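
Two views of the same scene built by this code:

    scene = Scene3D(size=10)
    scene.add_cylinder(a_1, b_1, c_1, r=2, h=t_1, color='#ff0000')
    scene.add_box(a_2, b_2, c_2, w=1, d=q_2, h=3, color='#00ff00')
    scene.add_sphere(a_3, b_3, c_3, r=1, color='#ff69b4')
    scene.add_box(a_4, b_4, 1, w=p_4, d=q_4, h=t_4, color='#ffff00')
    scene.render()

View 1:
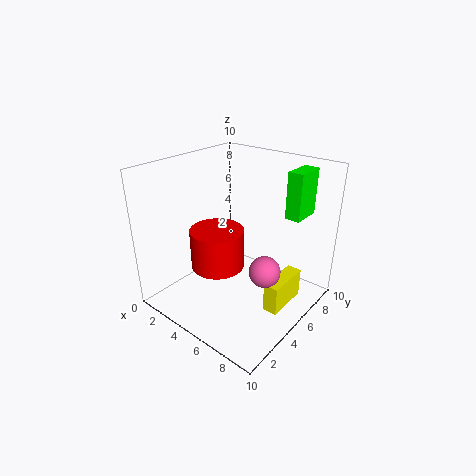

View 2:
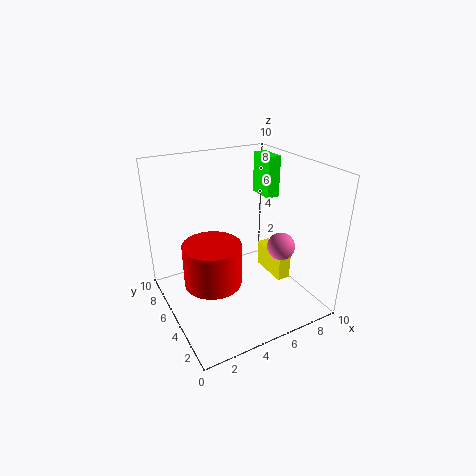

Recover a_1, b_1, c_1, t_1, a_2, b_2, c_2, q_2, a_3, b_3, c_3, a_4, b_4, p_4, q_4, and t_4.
a_1 = 3
b_1 = 5
c_1 = 2
t_1 = 3
a_2 = 8
b_2 = 6
c_2 = 7
q_2 = 2
a_3 = 8
b_3 = 4
c_3 = 4
a_4 = 8
b_4 = 4
p_4 = 1
q_4 = 3
t_4 = 2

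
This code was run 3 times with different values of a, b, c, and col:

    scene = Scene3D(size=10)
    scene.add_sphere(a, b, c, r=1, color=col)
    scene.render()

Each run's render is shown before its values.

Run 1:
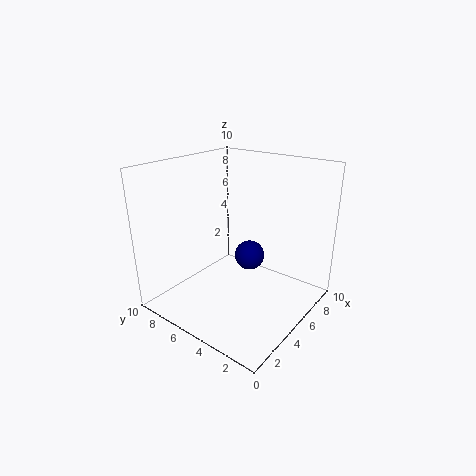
a = 5, b = 4, c = 4, col = 'navy'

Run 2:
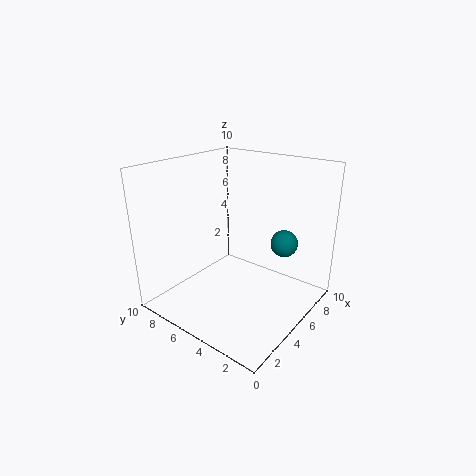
a = 8, b = 3, c = 4, col = 'teal'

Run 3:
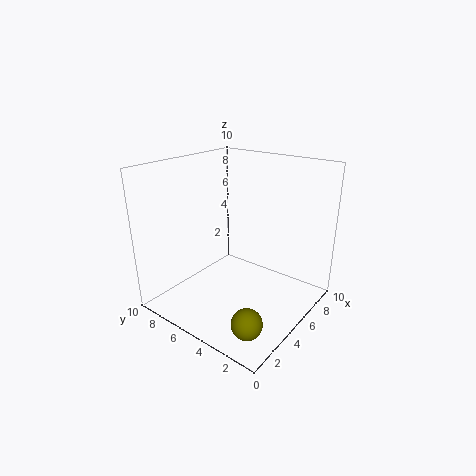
a = 2, b = 2, c = 1, col = 'olive'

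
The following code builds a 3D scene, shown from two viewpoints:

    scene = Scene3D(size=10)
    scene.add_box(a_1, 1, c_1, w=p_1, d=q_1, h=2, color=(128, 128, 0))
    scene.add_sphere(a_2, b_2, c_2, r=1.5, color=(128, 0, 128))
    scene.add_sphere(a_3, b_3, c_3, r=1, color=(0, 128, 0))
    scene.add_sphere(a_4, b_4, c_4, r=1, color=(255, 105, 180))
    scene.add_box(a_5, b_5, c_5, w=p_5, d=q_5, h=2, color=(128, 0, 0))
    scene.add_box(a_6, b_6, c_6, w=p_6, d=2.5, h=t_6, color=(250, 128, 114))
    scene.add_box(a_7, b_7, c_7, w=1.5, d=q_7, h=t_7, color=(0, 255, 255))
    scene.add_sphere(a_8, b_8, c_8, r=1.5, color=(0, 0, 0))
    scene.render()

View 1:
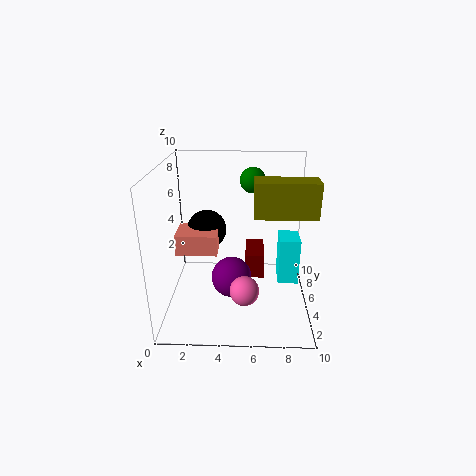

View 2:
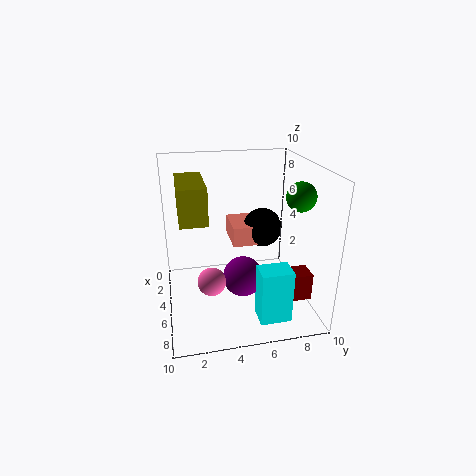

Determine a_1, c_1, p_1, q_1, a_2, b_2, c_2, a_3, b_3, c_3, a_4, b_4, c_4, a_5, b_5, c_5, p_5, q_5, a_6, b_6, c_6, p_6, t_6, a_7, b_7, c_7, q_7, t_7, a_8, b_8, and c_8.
a_1 = 6; c_1 = 8; p_1 = 3.5; q_1 = 1.5; a_2 = 4.5; b_2 = 5.5; c_2 = 1.5; a_3 = 6; b_3 = 9; c_3 = 8; a_4 = 5.5; b_4 = 3; c_4 = 2; a_5 = 5.5; b_5 = 7; c_5 = 0.5; p_5 = 1.5; q_5 = 3; a_6 = 0.5; b_6 = 5; c_6 = 3.5; p_6 = 3; t_6 = 1.5; a_7 = 8; b_7 = 5.5; c_7 = 1; q_7 = 2; t_7 = 3.5; a_8 = 2.5; b_8 = 7.5; c_8 = 4.5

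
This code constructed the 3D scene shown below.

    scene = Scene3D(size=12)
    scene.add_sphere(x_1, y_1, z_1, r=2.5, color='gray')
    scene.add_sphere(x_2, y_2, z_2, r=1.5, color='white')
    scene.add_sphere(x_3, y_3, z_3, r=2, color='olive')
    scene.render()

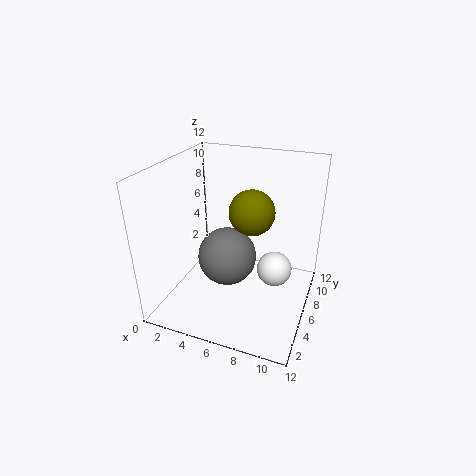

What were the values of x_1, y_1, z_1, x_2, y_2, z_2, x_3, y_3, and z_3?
x_1 = 5; y_1 = 6; z_1 = 4; x_2 = 9; y_2 = 7; z_2 = 3; x_3 = 6.5; y_3 = 8; z_3 = 7.5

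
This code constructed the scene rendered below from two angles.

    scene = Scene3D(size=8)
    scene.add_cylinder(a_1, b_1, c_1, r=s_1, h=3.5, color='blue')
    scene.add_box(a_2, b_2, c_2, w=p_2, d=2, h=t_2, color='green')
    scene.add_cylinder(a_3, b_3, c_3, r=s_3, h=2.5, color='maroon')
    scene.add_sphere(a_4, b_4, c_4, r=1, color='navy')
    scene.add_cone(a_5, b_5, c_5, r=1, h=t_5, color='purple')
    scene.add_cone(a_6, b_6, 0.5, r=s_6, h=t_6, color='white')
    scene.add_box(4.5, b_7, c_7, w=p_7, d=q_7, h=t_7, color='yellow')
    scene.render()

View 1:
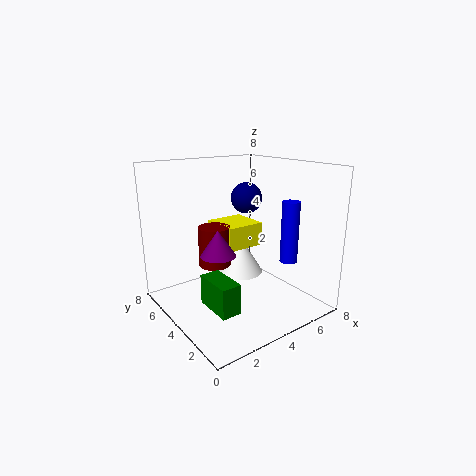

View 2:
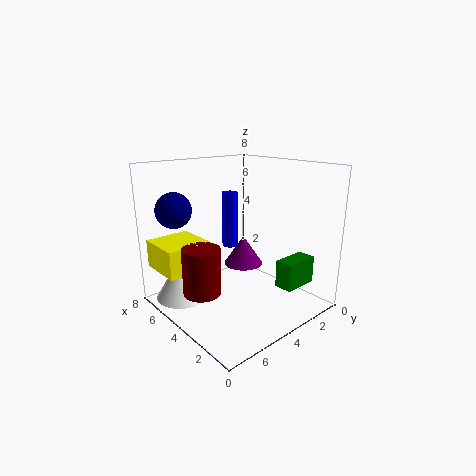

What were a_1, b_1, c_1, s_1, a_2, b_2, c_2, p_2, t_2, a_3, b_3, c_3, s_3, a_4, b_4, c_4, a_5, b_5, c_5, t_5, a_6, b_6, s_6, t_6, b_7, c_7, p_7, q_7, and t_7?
a_1 = 6.5; b_1 = 2.5; c_1 = 2.5; s_1 = 0.5; a_2 = 1; b_2 = 1; c_2 = 1.5; p_2 = 1; t_2 = 1.5; a_3 = 4; b_3 = 6.5; c_3 = 1.5; s_3 = 1; a_4 = 6.5; b_4 = 6.5; c_4 = 5.5; a_5 = 3; b_5 = 4.5; c_5 = 3; t_5 = 1.5; a_6 = 6; b_6 = 6.5; s_6 = 1.5; t_6 = 2.5; b_7 = 5.5; c_7 = 2.5; p_7 = 2.5; q_7 = 2.5; t_7 = 1.5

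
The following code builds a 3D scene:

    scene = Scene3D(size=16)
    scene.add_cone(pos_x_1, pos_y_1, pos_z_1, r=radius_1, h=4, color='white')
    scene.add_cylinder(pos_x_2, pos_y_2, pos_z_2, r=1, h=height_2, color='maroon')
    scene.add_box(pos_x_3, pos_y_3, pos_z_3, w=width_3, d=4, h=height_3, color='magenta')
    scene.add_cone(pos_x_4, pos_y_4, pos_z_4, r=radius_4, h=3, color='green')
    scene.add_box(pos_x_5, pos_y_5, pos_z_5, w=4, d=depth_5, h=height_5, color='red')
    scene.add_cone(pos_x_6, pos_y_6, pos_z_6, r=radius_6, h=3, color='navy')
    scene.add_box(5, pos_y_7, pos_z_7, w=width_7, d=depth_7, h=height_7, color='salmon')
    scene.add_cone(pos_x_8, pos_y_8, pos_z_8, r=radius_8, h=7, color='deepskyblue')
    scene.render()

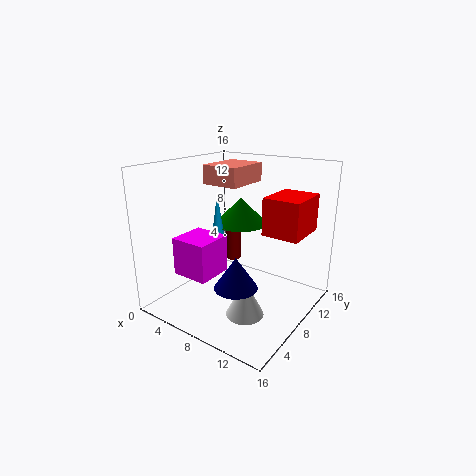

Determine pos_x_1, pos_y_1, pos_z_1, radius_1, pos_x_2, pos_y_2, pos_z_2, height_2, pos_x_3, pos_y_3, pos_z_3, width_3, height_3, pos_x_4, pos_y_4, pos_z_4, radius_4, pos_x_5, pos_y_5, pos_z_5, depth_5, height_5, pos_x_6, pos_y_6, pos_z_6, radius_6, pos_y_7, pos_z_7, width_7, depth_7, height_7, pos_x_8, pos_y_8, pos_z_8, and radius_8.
pos_x_1 = 11; pos_y_1 = 5; pos_z_1 = 1; radius_1 = 2; pos_x_2 = 3; pos_y_2 = 14; pos_z_2 = 2; height_2 = 6; pos_x_3 = 4; pos_y_3 = 2; pos_z_3 = 5; width_3 = 4; height_3 = 4; pos_x_4 = 7; pos_y_4 = 10; pos_z_4 = 9; radius_4 = 3; pos_x_5 = 11; pos_y_5 = 8; pos_z_5 = 9; depth_5 = 5; height_5 = 4; pos_x_6 = 12; pos_y_6 = 2; pos_z_6 = 6; radius_6 = 2; pos_y_7 = 6; pos_z_7 = 14; width_7 = 4; depth_7 = 5; height_7 = 2; pos_x_8 = 6; pos_y_8 = 7; pos_z_8 = 6; radius_8 = 1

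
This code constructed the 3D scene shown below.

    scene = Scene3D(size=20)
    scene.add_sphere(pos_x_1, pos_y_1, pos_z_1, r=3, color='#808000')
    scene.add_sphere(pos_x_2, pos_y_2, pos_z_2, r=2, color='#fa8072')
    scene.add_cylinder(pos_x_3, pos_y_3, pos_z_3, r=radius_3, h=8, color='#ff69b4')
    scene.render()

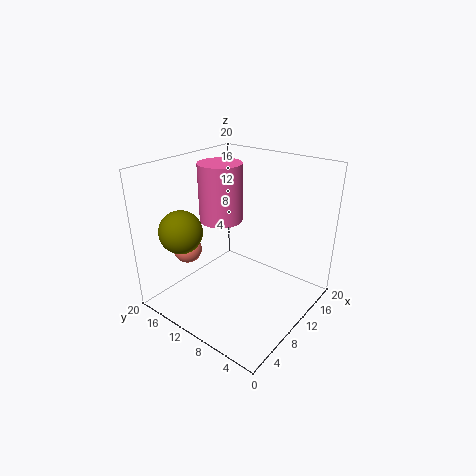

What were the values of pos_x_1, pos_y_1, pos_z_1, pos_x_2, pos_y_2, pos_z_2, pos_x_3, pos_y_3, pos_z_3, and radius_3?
pos_x_1 = 5
pos_y_1 = 16
pos_z_1 = 11
pos_x_2 = 6
pos_y_2 = 16
pos_z_2 = 8
pos_x_3 = 10
pos_y_3 = 13
pos_z_3 = 12
radius_3 = 3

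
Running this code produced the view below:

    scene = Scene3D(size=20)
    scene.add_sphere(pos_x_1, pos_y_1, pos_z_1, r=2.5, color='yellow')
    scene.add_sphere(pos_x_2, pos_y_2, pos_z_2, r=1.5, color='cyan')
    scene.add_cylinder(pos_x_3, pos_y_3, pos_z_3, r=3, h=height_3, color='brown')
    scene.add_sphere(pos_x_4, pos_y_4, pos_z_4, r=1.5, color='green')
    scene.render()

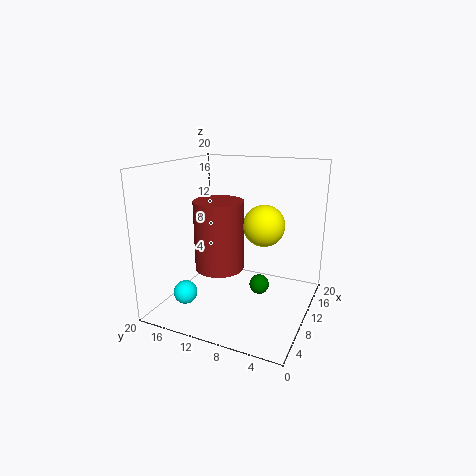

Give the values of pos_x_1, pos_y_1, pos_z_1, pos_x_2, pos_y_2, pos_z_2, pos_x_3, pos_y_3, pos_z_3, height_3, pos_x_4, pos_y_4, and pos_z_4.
pos_x_1 = 6.5; pos_y_1 = 5; pos_z_1 = 13.5; pos_x_2 = 2.5; pos_y_2 = 14; pos_z_2 = 4.5; pos_x_3 = 4.5; pos_y_3 = 10; pos_z_3 = 8; height_3 = 8.5; pos_x_4 = 13.5; pos_y_4 = 8; pos_z_4 = 1.5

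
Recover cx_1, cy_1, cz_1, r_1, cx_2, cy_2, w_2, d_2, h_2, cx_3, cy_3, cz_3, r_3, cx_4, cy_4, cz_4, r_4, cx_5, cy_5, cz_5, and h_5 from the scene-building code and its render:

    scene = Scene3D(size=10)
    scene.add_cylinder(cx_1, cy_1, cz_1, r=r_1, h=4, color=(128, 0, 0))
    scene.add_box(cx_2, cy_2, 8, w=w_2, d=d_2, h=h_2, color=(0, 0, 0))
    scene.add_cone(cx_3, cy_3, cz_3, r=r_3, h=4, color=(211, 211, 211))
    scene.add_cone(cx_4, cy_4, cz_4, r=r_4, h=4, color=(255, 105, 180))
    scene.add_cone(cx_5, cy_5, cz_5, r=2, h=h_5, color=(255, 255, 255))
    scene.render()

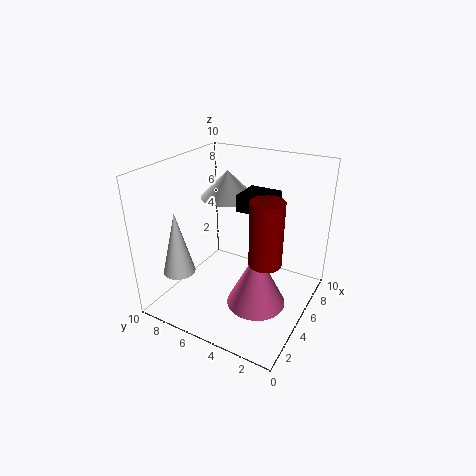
cx_1 = 3; cy_1 = 2; cz_1 = 5; r_1 = 1; cx_2 = 3; cy_2 = 2; w_2 = 2; d_2 = 2; h_2 = 1; cx_3 = 1; cy_3 = 7; cz_3 = 4; r_3 = 1; cx_4 = 4; cy_4 = 3; cz_4 = 1; r_4 = 2; cx_5 = 7; cy_5 = 7; cz_5 = 7; h_5 = 2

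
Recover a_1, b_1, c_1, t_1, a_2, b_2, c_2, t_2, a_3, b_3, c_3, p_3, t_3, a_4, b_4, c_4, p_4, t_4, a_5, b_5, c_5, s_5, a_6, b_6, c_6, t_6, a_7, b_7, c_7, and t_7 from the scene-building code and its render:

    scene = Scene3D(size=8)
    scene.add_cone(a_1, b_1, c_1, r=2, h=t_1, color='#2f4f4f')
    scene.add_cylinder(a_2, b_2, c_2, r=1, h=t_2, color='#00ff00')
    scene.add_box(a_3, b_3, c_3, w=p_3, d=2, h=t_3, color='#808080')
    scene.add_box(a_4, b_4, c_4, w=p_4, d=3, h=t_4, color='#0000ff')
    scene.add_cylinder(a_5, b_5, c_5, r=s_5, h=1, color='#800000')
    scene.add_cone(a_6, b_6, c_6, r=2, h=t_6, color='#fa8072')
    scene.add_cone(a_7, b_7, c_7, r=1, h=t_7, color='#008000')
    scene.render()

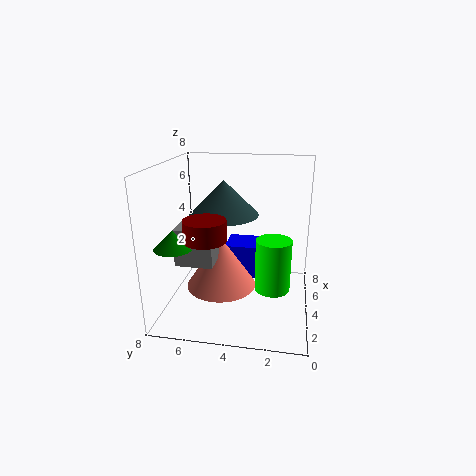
a_1 = 5; b_1 = 5; c_1 = 5; t_1 = 2; a_2 = 4; b_2 = 2; c_2 = 1; t_2 = 3; a_3 = 2; b_3 = 5; c_3 = 3; p_3 = 2; t_3 = 2; a_4 = 5; b_4 = 2; c_4 = 1; p_4 = 2; t_4 = 2; a_5 = 1; b_5 = 5; c_5 = 5; s_5 = 1; a_6 = 4; b_6 = 5; c_6 = 1; t_6 = 3; a_7 = 2; b_7 = 7; c_7 = 4; t_7 = 1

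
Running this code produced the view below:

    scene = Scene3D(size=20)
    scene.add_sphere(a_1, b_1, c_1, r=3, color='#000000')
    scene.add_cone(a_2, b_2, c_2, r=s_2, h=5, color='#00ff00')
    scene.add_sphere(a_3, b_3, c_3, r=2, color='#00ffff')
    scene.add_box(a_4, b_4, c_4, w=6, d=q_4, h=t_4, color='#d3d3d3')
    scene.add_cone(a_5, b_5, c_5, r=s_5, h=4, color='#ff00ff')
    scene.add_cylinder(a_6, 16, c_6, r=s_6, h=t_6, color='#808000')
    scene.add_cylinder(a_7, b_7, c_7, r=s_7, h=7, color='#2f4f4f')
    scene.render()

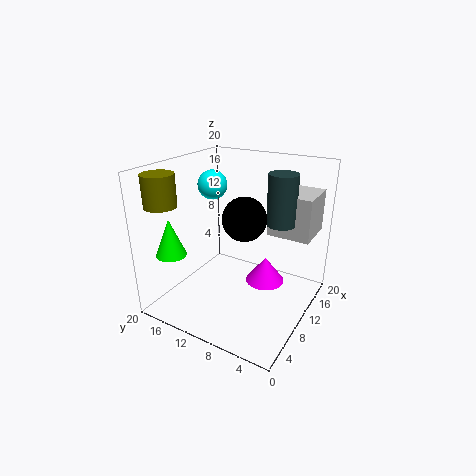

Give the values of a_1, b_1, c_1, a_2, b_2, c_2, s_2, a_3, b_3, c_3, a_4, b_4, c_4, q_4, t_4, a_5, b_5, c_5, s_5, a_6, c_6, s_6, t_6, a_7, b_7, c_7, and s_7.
a_1 = 10
b_1 = 9
c_1 = 13
a_2 = 3
b_2 = 16
c_2 = 9
s_2 = 2
a_3 = 10
b_3 = 14
c_3 = 17
a_4 = 13
b_4 = 1
c_4 = 10
q_4 = 6
t_4 = 6
a_5 = 15
b_5 = 8
c_5 = 1
s_5 = 3
a_6 = 2
c_6 = 16
s_6 = 2
t_6 = 4
a_7 = 13
b_7 = 5
c_7 = 12
s_7 = 2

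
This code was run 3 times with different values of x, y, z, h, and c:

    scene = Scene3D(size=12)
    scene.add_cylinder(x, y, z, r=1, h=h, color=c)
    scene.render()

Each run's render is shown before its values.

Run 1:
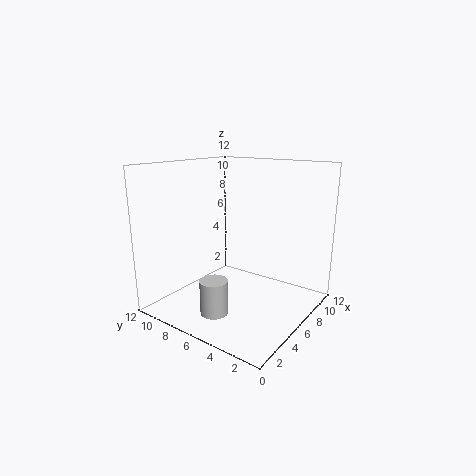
x = 1
y = 4.5
z = 2
h = 2.5
c = 'lightgray'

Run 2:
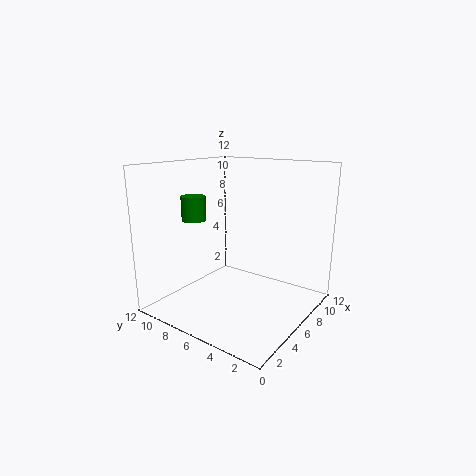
x = 4
y = 9
z = 7.5
h = 2
c = 'green'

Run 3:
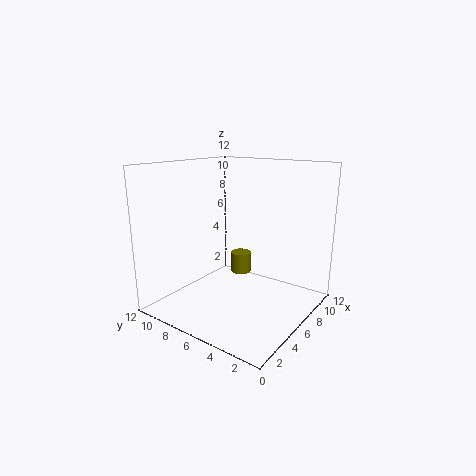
x = 10
y = 8.5
z = 1
h = 2
c = 'olive'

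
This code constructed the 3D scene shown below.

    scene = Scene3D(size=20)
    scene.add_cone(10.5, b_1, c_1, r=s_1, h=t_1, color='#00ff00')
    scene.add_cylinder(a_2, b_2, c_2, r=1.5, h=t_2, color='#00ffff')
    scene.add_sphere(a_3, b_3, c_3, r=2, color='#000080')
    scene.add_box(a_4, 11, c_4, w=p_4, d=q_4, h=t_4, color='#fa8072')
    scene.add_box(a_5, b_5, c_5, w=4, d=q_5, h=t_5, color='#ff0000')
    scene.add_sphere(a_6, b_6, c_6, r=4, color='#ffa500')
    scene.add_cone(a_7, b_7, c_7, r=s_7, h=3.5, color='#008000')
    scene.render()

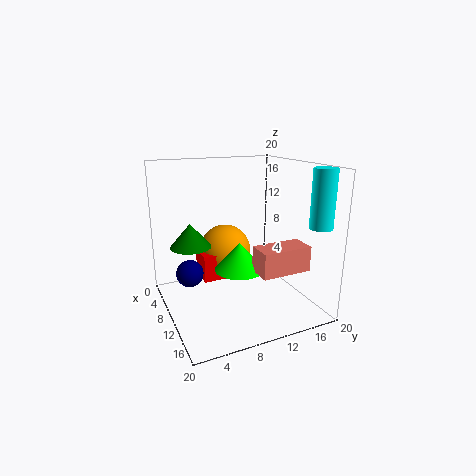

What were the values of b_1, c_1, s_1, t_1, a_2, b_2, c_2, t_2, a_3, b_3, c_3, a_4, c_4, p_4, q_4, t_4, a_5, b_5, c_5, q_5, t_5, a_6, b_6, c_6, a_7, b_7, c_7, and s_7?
b_1 = 10, c_1 = 5.5, s_1 = 3.5, t_1 = 4, a_2 = 17.5, b_2 = 18, c_2 = 12.5, t_2 = 7.5, a_3 = 6, b_3 = 4, c_3 = 4, a_4 = 12.5, c_4 = 6, p_4 = 3.5, q_4 = 7, t_4 = 3.5, a_5 = 3, b_5 = 6, c_5 = 2.5, q_5 = 4.5, t_5 = 4, a_6 = 4, b_6 = 10.5, c_6 = 6, a_7 = 5.5, b_7 = 4.5, c_7 = 8, s_7 = 3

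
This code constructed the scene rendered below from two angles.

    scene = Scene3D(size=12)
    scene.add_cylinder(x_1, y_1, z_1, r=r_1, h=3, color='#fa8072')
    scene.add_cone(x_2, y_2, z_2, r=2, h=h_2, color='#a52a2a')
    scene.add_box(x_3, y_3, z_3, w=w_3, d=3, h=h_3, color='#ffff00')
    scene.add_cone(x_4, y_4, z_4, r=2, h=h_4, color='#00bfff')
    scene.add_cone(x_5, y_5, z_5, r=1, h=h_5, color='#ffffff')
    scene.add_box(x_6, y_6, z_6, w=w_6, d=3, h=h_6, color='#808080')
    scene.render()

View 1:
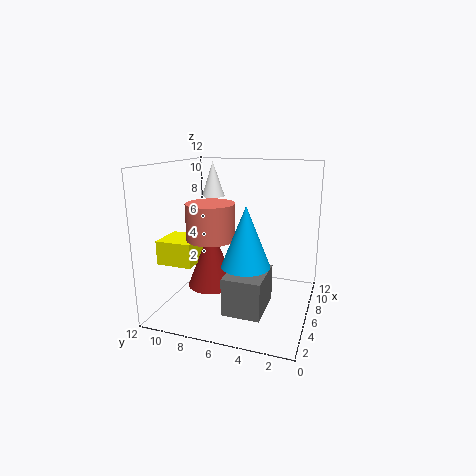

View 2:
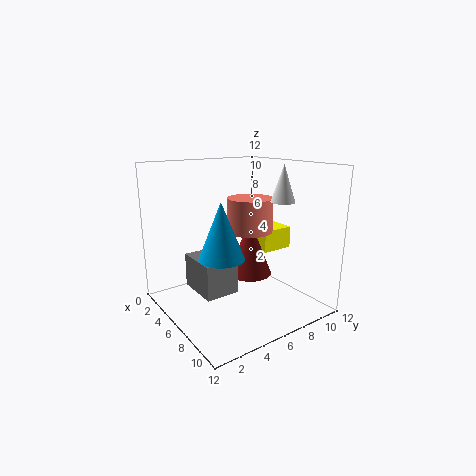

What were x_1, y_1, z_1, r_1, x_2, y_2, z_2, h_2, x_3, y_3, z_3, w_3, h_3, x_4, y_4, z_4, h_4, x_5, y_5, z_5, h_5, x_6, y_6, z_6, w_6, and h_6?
x_1 = 5, y_1 = 8, z_1 = 6, r_1 = 2, x_2 = 5, y_2 = 8, z_2 = 2, h_2 = 5, x_3 = 3, y_3 = 9, z_3 = 4, w_3 = 3, h_3 = 2, x_4 = 5, y_4 = 5, z_4 = 4, h_4 = 5, x_5 = 8, y_5 = 9, z_5 = 9, h_5 = 3, x_6 = 2, y_6 = 3, z_6 = 1, w_6 = 4, h_6 = 3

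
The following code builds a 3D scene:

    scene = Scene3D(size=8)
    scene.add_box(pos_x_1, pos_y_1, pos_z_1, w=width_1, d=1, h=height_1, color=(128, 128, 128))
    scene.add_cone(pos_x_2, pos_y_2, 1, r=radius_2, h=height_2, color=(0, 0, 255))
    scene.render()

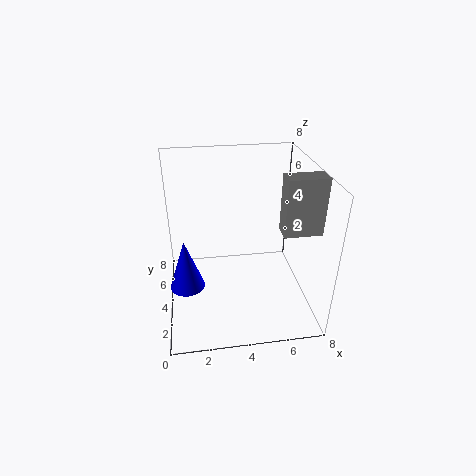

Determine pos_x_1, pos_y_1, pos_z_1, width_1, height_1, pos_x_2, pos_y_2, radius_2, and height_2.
pos_x_1 = 6; pos_y_1 = 2; pos_z_1 = 5; width_1 = 2; height_1 = 3; pos_x_2 = 1; pos_y_2 = 4; radius_2 = 1; height_2 = 3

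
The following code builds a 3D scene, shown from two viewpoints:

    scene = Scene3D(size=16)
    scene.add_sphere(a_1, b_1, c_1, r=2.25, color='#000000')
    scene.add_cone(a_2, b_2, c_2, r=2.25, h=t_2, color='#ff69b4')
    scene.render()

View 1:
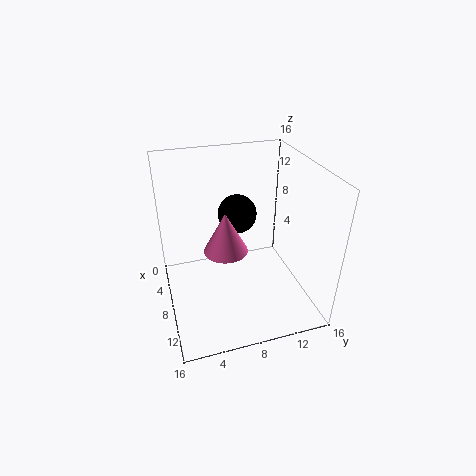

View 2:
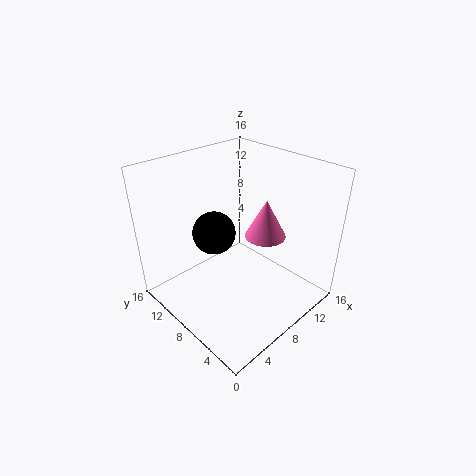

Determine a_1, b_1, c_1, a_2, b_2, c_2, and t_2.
a_1 = 5.25; b_1 = 8.75; c_1 = 9.5; a_2 = 10.25; b_2 = 6; c_2 = 8.25; t_2 = 4.25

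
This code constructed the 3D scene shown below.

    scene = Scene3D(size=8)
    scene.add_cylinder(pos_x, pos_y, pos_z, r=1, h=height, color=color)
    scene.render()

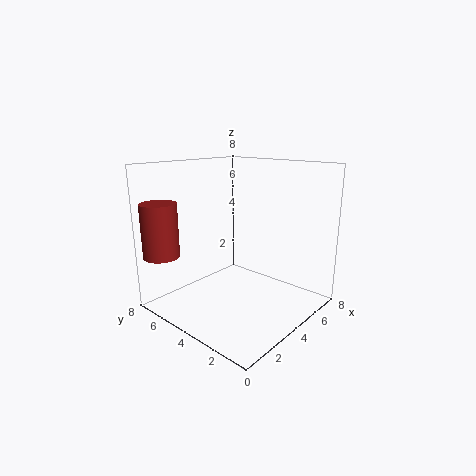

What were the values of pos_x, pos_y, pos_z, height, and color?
pos_x = 1
pos_y = 7
pos_z = 3
height = 3
color = 'brown'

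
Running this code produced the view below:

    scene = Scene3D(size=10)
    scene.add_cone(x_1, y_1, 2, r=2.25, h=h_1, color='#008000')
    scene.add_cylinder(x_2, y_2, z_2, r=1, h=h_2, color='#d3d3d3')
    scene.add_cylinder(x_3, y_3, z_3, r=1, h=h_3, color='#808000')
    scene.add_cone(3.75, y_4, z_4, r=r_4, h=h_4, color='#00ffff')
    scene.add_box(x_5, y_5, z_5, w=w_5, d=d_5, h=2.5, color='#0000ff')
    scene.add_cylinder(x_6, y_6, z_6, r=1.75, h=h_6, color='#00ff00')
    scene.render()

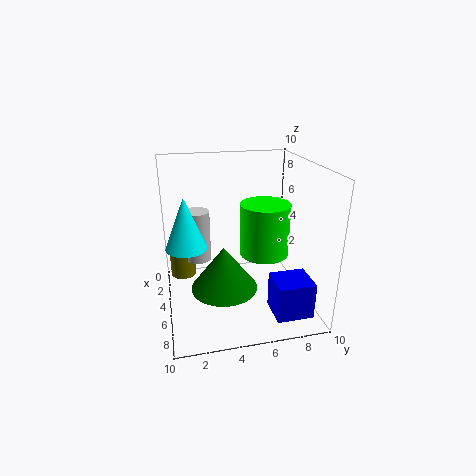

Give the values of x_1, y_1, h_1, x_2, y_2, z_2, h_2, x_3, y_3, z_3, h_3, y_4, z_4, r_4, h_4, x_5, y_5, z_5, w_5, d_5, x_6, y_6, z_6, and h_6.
x_1 = 6.25, y_1 = 3.75, h_1 = 3, x_2 = 1.75, y_2 = 2.5, z_2 = 2, h_2 = 4, x_3 = 1.25, y_3 = 1.25, z_3 = 0.5, h_3 = 2.5, y_4 = 1.5, z_4 = 4, r_4 = 1.5, h_4 = 3.75, x_5 = 6.75, y_5 = 6.75, z_5 = 0.5, w_5 = 2.25, d_5 = 2.5, x_6 = 4.75, y_6 = 7, z_6 = 3.5, h_6 = 3.75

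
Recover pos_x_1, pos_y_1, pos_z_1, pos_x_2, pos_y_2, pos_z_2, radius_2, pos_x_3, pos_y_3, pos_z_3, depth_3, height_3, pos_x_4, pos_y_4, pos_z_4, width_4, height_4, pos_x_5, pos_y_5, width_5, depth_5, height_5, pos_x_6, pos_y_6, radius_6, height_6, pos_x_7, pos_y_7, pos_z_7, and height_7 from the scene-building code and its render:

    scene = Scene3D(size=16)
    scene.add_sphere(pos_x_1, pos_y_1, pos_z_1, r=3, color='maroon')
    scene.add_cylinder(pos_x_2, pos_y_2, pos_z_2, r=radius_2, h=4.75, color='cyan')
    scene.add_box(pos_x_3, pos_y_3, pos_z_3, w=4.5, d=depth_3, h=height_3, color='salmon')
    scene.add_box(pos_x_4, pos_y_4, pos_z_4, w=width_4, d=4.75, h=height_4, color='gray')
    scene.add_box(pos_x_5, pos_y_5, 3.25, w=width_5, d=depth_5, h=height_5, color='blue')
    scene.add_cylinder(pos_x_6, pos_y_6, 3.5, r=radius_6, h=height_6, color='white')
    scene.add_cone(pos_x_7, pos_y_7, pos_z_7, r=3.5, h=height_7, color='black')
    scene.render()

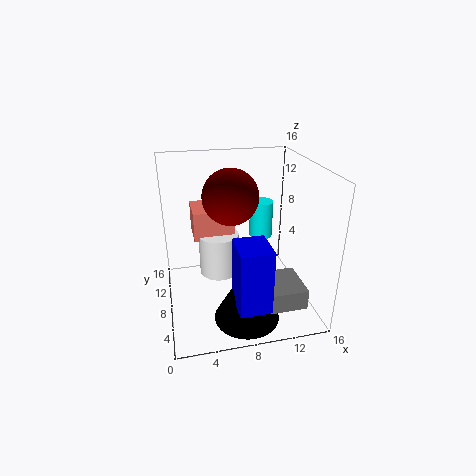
pos_x_1 = 7.25; pos_y_1 = 8.25; pos_z_1 = 12.75; pos_x_2 = 12.5; pos_y_2 = 14; pos_z_2 = 5; radius_2 = 1.5; pos_x_3 = 3.25; pos_y_3 = 8.5; pos_z_3 = 7.75; depth_3 = 4.25; height_3 = 3.25; pos_x_4 = 9.25; pos_y_4 = 2; pos_z_4 = 1.75; width_4 = 5; height_4 = 2.25; pos_x_5 = 6.5; pos_y_5 = 0.5; width_5 = 3.25; depth_5 = 3.75; height_5 = 6.75; pos_x_6 = 6; pos_y_6 = 9; radius_6 = 2.25; height_6 = 4.75; pos_x_7 = 8; pos_y_7 = 3.75; pos_z_7 = 0.5; height_7 = 6.5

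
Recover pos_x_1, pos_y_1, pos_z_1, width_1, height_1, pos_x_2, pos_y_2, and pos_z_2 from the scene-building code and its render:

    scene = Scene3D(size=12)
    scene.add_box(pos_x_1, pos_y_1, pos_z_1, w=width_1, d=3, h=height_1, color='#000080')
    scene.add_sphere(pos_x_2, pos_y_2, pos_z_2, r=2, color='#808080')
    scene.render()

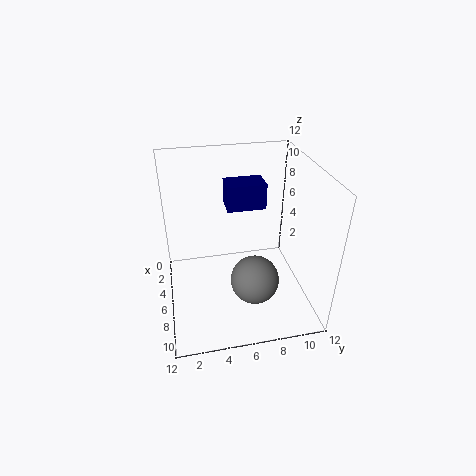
pos_x_1 = 5
pos_y_1 = 5
pos_z_1 = 9
width_1 = 2
height_1 = 2
pos_x_2 = 8
pos_y_2 = 7
pos_z_2 = 3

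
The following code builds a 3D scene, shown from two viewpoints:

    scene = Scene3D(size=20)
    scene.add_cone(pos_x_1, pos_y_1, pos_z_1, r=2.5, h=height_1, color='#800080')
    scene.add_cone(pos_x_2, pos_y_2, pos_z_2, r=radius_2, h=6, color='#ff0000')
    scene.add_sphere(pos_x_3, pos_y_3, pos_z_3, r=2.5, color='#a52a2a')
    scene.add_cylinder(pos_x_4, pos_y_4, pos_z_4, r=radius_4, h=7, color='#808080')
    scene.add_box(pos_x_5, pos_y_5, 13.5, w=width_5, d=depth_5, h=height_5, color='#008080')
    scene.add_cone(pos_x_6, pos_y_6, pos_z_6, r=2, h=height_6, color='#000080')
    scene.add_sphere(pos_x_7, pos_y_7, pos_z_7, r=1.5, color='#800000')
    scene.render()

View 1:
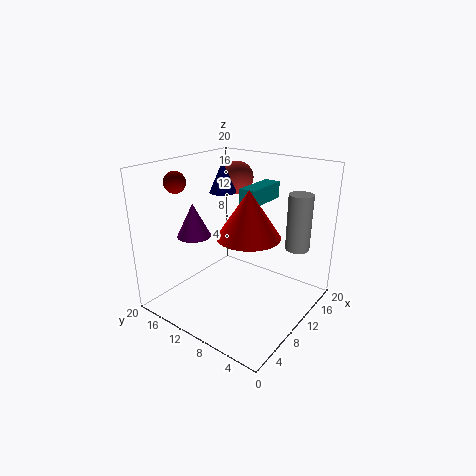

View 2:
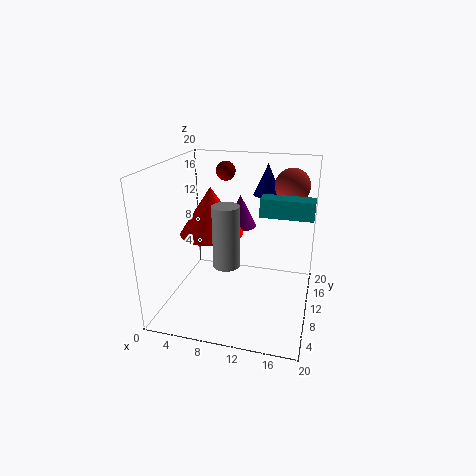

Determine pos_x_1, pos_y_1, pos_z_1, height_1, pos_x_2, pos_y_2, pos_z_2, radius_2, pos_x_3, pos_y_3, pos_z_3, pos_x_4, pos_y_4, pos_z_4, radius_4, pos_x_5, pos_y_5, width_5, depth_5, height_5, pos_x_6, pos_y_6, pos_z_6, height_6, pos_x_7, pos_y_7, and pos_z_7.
pos_x_1 = 8.5; pos_y_1 = 17; pos_z_1 = 9; height_1 = 5; pos_x_2 = 7.5; pos_y_2 = 6.5; pos_z_2 = 12; radius_2 = 4; pos_x_3 = 16.5; pos_y_3 = 15; pos_z_3 = 16.5; pos_x_4 = 11; pos_y_4 = 1.5; pos_z_4 = 10.5; radius_4 = 1.5; pos_x_5 = 13; pos_y_5 = 9.5; width_5 = 7; depth_5 = 2.5; height_5 = 2.5; pos_x_6 = 13; pos_y_6 = 15; pos_z_6 = 15; height_6 = 4.5; pos_x_7 = 6; pos_y_7 = 17.5; pos_z_7 = 17.5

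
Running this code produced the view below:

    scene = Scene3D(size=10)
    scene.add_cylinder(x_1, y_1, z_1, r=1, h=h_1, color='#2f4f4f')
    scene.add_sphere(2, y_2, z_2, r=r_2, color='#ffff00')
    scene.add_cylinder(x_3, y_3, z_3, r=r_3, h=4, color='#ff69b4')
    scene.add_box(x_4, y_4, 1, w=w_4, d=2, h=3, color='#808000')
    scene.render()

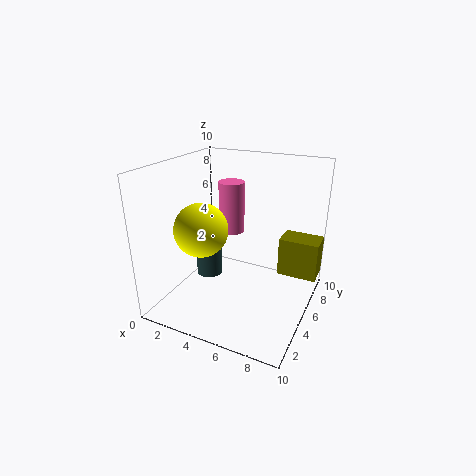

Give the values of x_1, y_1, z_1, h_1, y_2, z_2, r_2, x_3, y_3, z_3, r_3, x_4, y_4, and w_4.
x_1 = 2
y_1 = 6
z_1 = 1
h_1 = 3
y_2 = 5
z_2 = 5
r_2 = 2
x_3 = 3
y_3 = 8
z_3 = 4
r_3 = 1
x_4 = 7
y_4 = 8
w_4 = 3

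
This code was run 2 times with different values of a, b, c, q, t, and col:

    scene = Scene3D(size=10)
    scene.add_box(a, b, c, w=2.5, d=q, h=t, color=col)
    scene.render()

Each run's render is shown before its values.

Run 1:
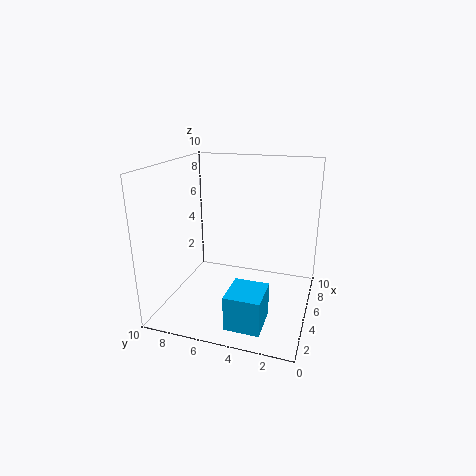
a = 0.5; b = 2.25; c = 0.75; q = 2.25; t = 2.25; col = 'deepskyblue'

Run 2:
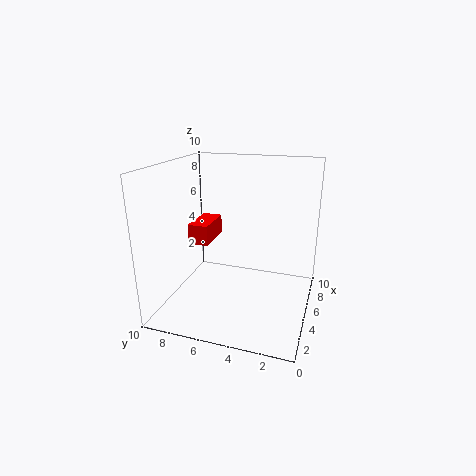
a = 2; b = 6; c = 5.5; q = 1.25; t = 1.25; col = 'red'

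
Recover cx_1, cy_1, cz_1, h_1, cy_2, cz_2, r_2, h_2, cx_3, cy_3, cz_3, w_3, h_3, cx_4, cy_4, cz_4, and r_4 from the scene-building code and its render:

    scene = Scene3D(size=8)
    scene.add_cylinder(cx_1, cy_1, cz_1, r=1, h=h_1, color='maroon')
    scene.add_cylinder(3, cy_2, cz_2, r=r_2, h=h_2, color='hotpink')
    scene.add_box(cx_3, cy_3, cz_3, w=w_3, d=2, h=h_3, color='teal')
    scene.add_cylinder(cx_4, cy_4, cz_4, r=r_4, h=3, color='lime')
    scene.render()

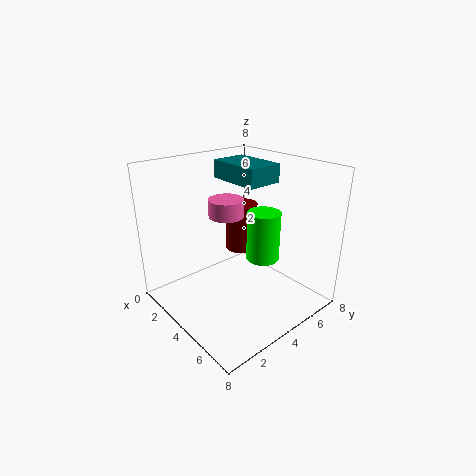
cx_1 = 2
cy_1 = 6
cz_1 = 2
h_1 = 3
cy_2 = 4
cz_2 = 5
r_2 = 1
h_2 = 1
cx_3 = 2
cy_3 = 4
cz_3 = 7
w_3 = 3
h_3 = 1
cx_4 = 4
cy_4 = 6
cz_4 = 2
r_4 = 1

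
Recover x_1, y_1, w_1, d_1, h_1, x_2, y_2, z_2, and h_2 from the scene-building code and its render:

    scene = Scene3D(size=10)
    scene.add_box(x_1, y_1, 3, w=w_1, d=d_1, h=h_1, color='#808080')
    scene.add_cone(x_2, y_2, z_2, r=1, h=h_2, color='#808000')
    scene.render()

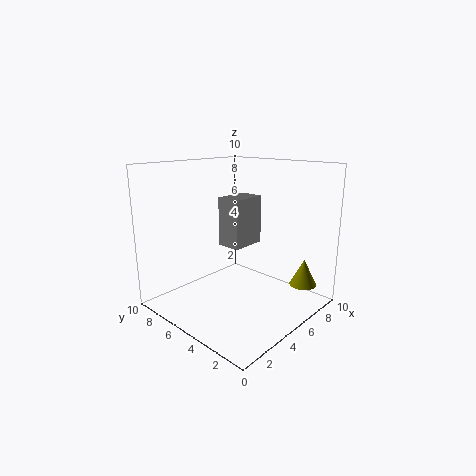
x_1 = 7; y_1 = 7; w_1 = 3; d_1 = 2; h_1 = 4; x_2 = 9; y_2 = 2; z_2 = 1; h_2 = 2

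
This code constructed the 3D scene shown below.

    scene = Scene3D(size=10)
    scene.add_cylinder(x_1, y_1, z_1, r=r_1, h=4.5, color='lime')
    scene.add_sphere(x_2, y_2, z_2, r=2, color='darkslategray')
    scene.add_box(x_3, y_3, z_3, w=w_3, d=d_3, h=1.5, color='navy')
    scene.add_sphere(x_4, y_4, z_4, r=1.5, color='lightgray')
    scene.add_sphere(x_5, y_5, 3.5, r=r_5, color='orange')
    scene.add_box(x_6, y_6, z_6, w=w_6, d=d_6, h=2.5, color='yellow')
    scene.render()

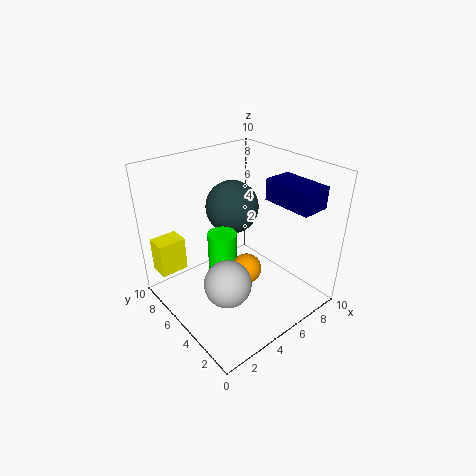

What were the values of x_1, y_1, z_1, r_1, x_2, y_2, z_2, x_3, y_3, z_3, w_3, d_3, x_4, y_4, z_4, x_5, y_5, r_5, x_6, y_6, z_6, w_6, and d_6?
x_1 = 4; y_1 = 5.5; z_1 = 1; r_1 = 1; x_2 = 6.5; y_2 = 7.5; z_2 = 6; x_3 = 7; y_3 = 1; z_3 = 7.5; w_3 = 2; d_3 = 3.5; x_4 = 2.5; y_4 = 3; z_4 = 3.5; x_5 = 4.5; y_5 = 3.5; r_5 = 1; x_6 = 0.5; y_6 = 8; z_6 = 2; w_6 = 2; d_6 = 1.5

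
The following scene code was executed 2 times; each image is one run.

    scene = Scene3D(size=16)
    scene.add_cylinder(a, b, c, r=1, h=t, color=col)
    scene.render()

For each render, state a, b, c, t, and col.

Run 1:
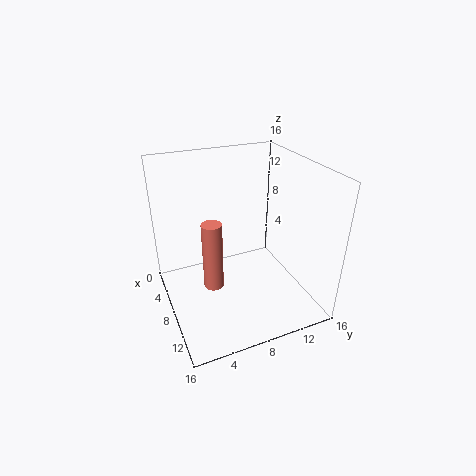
a = 11
b = 4
c = 5
t = 7
col = 'salmon'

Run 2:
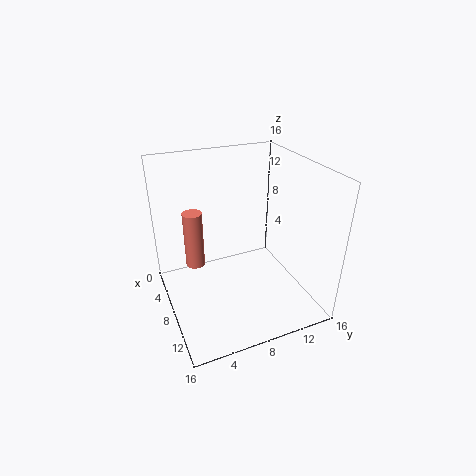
a = 8
b = 3
c = 6
t = 6
col = 'salmon'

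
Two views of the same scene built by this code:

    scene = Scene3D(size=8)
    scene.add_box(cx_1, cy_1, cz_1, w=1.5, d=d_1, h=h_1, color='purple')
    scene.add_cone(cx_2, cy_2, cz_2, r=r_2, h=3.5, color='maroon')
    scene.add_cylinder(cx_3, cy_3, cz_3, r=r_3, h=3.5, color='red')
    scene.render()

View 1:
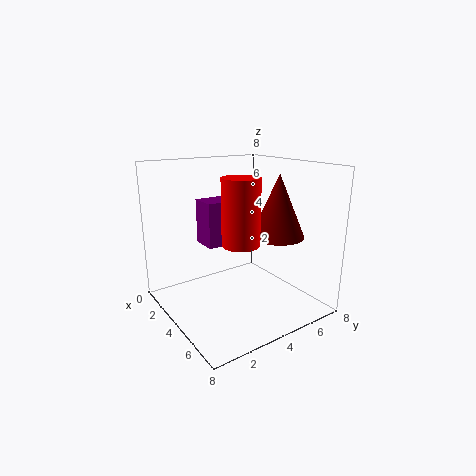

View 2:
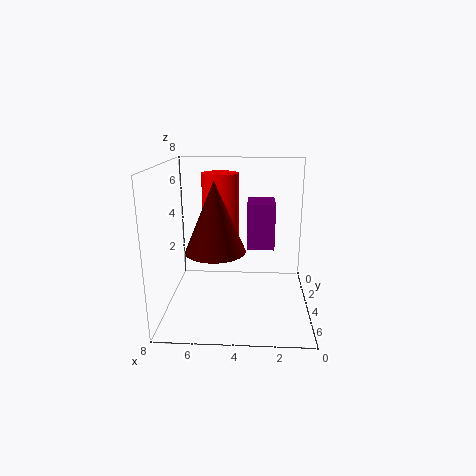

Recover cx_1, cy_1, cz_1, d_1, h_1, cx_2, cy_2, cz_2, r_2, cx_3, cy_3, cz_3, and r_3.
cx_1 = 2, cy_1 = 2.5, cz_1 = 3.5, d_1 = 2, h_1 = 2.5, cx_2 = 5, cy_2 = 6, cz_2 = 4, r_2 = 1.5, cx_3 = 5, cy_3 = 3.5, cz_3 = 4, r_3 = 1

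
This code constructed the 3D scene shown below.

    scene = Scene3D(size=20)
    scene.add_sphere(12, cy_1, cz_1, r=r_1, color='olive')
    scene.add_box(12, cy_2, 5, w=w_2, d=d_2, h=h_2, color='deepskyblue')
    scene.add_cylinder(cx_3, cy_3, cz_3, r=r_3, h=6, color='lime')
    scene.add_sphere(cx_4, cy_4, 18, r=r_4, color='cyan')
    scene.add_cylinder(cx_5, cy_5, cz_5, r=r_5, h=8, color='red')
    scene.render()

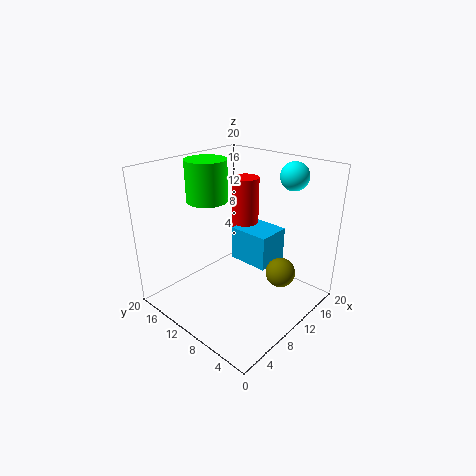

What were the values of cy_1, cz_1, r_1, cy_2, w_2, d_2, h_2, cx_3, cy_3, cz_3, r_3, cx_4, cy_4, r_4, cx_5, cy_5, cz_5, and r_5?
cy_1 = 4, cz_1 = 6, r_1 = 2, cy_2 = 7, w_2 = 5, d_2 = 6, h_2 = 5, cx_3 = 10, cy_3 = 16, cz_3 = 14, r_3 = 3, cx_4 = 17, cy_4 = 6, r_4 = 2, cx_5 = 15, cy_5 = 13, cz_5 = 9, r_5 = 2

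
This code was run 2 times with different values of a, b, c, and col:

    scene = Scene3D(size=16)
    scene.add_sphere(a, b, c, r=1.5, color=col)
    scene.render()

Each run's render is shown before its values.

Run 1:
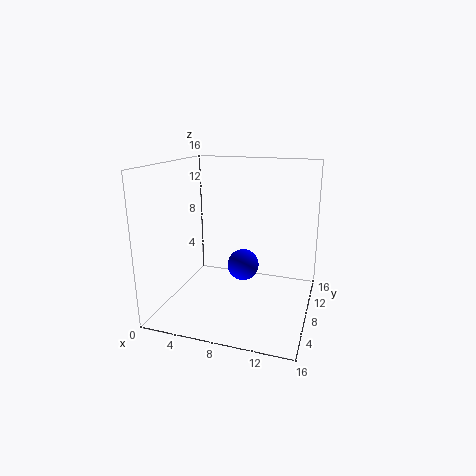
a = 10; b = 3.5; c = 7; col = 'blue'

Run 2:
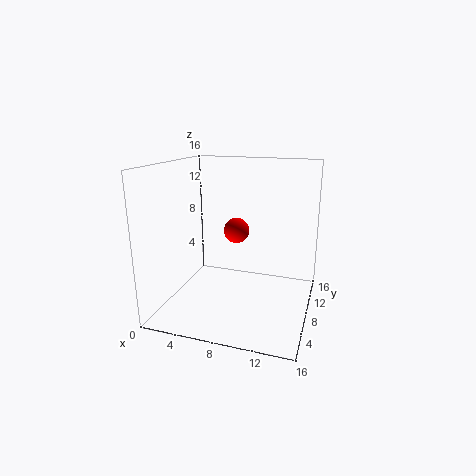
a = 7; b = 10.5; c = 8; col = 'red'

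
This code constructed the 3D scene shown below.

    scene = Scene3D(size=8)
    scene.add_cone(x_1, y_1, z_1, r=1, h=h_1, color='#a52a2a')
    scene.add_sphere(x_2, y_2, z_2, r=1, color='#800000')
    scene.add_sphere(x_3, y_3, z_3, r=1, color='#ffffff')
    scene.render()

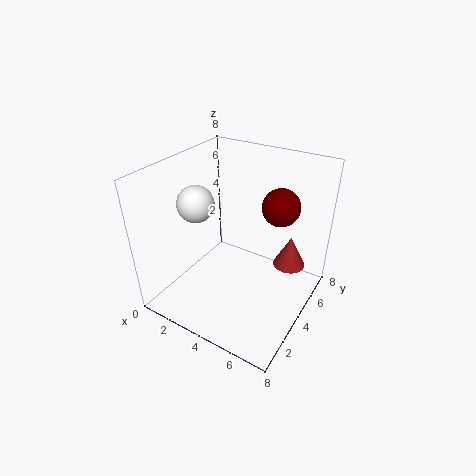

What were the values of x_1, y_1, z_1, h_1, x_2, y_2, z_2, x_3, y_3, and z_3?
x_1 = 6; y_1 = 7; z_1 = 1; h_1 = 2; x_2 = 6; y_2 = 5; z_2 = 6; x_3 = 2; y_3 = 3; z_3 = 6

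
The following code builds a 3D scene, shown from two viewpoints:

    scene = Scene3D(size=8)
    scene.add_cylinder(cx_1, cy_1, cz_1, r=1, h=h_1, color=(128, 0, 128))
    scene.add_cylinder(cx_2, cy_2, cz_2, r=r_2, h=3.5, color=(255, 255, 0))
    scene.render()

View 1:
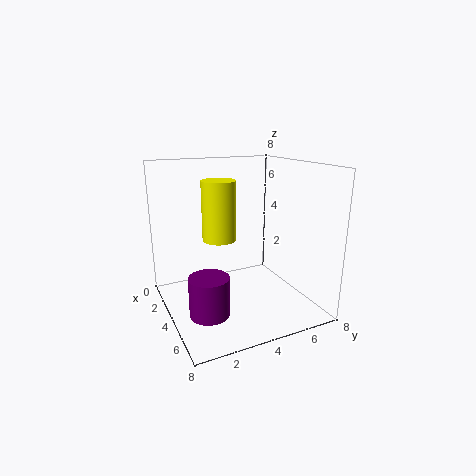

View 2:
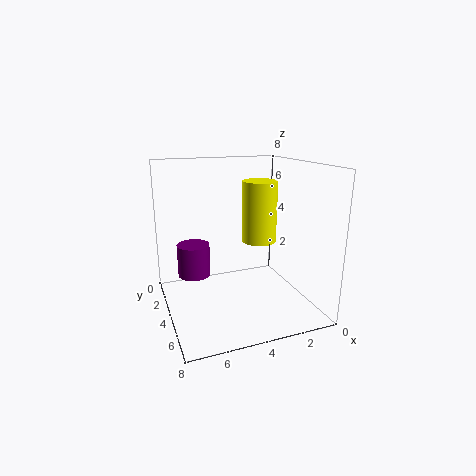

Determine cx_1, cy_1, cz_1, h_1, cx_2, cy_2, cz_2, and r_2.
cx_1 = 6; cy_1 = 1.5; cz_1 = 1; h_1 = 2; cx_2 = 2.5; cy_2 = 3.5; cz_2 = 3.5; r_2 = 1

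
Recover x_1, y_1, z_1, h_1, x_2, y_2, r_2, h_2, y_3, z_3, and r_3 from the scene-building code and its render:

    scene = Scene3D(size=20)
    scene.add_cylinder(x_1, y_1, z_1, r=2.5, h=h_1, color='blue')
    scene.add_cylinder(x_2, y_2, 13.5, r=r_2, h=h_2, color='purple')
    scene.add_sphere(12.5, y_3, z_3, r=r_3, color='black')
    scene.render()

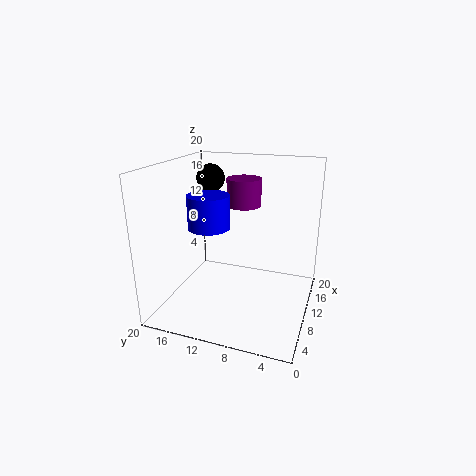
x_1 = 4; y_1 = 11.5; z_1 = 13.5; h_1 = 4; x_2 = 14; y_2 = 10.5; r_2 = 2.5; h_2 = 4; y_3 = 15; z_3 = 17.5; r_3 = 2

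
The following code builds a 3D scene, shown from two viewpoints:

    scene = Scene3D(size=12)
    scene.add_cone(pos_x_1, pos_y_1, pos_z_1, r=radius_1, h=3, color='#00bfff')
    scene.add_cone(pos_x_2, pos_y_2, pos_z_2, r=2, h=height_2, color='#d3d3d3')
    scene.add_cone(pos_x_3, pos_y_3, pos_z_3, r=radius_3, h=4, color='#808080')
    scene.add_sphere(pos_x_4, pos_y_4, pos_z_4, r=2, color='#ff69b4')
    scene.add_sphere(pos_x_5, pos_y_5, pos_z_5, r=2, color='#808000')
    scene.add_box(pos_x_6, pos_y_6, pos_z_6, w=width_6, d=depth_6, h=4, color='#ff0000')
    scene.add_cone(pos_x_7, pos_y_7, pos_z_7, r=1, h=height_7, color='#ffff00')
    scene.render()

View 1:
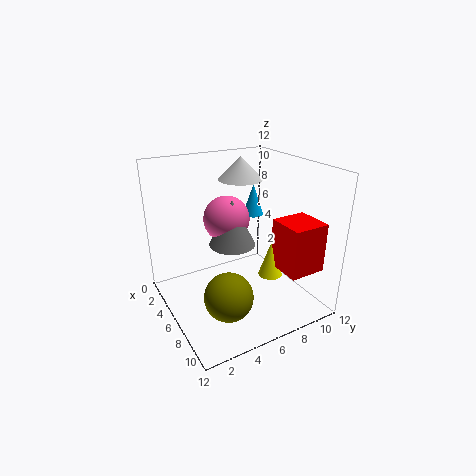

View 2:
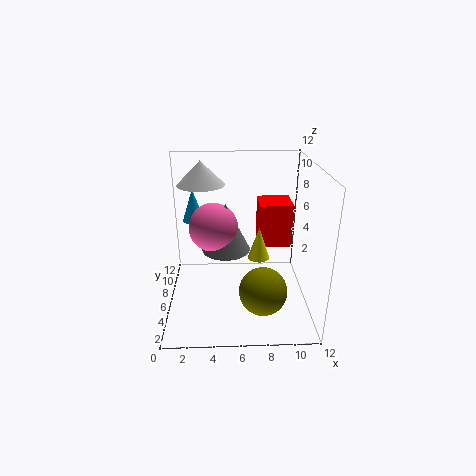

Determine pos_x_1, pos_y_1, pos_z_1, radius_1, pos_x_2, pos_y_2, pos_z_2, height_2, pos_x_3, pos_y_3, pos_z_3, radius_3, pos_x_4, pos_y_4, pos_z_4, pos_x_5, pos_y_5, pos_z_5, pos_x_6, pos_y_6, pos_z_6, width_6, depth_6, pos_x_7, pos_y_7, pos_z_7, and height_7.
pos_x_1 = 2
pos_y_1 = 10
pos_z_1 = 6
radius_1 = 1
pos_x_2 = 3
pos_y_2 = 8
pos_z_2 = 10
height_2 = 2
pos_x_3 = 5
pos_y_3 = 6
pos_z_3 = 5
radius_3 = 2
pos_x_4 = 4
pos_y_4 = 6
pos_z_4 = 7
pos_x_5 = 8
pos_y_5 = 4
pos_z_5 = 2
pos_x_6 = 8
pos_y_6 = 8
pos_z_6 = 4
width_6 = 3
depth_6 = 3
pos_x_7 = 8
pos_y_7 = 8
pos_z_7 = 3
height_7 = 3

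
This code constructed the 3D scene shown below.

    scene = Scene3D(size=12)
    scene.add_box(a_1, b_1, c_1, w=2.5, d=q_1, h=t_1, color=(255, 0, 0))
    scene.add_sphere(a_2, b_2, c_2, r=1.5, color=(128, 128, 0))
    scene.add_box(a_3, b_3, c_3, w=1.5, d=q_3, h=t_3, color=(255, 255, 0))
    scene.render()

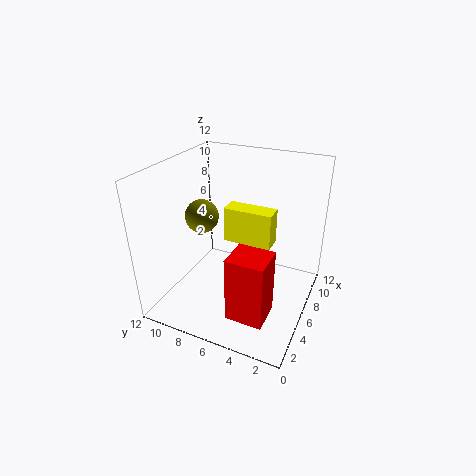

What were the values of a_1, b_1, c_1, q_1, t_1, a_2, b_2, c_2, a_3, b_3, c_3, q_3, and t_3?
a_1 = 0.5; b_1 = 1.75; c_1 = 2.5; q_1 = 2.75; t_1 = 5; a_2 = 7; b_2 = 10; c_2 = 6.75; a_3 = 4.5; b_3 = 2.75; c_3 = 6.5; q_3 = 3.75; t_3 = 2.75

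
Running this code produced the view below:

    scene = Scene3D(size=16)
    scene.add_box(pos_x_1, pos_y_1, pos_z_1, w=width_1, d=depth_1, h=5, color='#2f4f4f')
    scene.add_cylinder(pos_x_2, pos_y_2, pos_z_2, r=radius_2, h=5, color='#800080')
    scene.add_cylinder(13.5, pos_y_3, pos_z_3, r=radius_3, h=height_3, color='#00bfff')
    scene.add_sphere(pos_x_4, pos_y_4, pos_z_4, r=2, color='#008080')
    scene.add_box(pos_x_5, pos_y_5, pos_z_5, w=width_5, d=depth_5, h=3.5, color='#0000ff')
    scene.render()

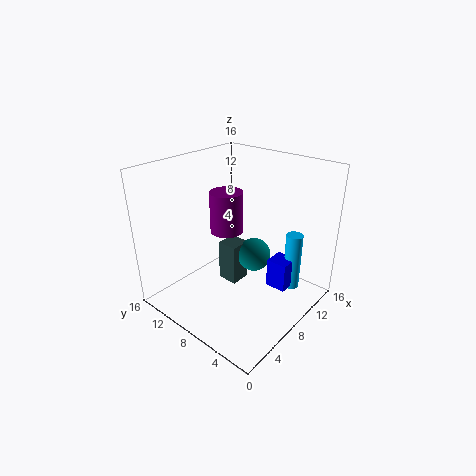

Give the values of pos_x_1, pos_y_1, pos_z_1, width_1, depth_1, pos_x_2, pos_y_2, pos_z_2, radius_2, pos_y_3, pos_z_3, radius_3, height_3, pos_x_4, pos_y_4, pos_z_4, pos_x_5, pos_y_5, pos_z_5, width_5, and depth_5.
pos_x_1 = 8.5
pos_y_1 = 9
pos_z_1 = 1
width_1 = 2.5
depth_1 = 2.5
pos_x_2 = 10
pos_y_2 = 11.5
pos_z_2 = 7
radius_2 = 2
pos_y_3 = 4
pos_z_3 = 0.5
radius_3 = 1
height_3 = 7
pos_x_4 = 11
pos_y_4 = 8
pos_z_4 = 4.5
pos_x_5 = 11
pos_y_5 = 3.5
pos_z_5 = 1
width_5 = 2.5
depth_5 = 2.5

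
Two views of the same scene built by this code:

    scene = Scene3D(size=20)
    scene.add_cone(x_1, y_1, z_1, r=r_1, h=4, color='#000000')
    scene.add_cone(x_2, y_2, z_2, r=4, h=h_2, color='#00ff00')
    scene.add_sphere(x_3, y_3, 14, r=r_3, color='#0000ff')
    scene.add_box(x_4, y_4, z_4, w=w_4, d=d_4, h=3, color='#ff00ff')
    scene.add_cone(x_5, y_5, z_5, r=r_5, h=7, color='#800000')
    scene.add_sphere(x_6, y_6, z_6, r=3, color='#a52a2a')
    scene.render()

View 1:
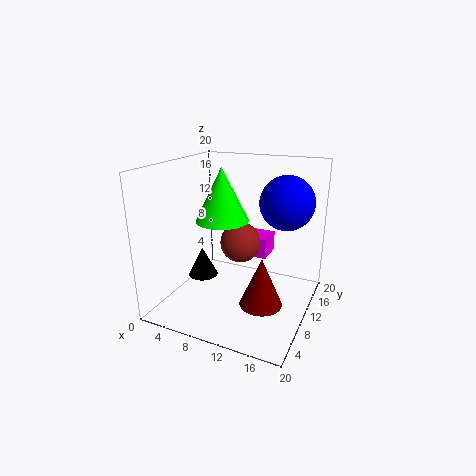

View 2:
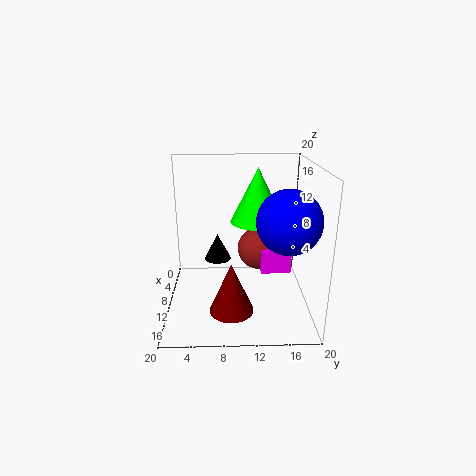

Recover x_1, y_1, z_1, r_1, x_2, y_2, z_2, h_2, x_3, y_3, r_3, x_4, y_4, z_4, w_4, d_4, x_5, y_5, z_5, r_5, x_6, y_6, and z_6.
x_1 = 6, y_1 = 7, z_1 = 5, r_1 = 2, x_2 = 6, y_2 = 13, z_2 = 11, h_2 = 8, x_3 = 15, y_3 = 16, r_3 = 4, x_4 = 9, y_4 = 13, z_4 = 6, w_4 = 4, d_4 = 4, x_5 = 14, y_5 = 9, z_5 = 1, r_5 = 3, x_6 = 9, y_6 = 13, z_6 = 8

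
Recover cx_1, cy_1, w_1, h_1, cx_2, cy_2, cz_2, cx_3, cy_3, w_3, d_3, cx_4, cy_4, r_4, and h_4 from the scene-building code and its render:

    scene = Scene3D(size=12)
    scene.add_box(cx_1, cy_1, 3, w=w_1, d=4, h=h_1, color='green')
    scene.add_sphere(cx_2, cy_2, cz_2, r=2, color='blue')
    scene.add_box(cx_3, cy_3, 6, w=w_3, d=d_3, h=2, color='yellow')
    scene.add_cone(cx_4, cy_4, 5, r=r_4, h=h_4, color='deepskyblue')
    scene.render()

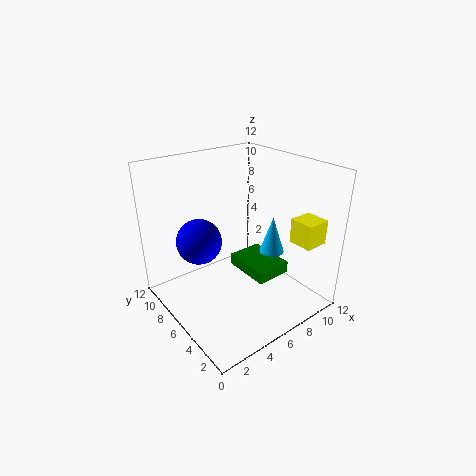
cx_1 = 6
cy_1 = 3
w_1 = 3
h_1 = 1
cx_2 = 4
cy_2 = 9
cz_2 = 5
cx_3 = 9
cy_3 = 1
w_3 = 2
d_3 = 2
cx_4 = 8
cy_4 = 4
r_4 = 1
h_4 = 3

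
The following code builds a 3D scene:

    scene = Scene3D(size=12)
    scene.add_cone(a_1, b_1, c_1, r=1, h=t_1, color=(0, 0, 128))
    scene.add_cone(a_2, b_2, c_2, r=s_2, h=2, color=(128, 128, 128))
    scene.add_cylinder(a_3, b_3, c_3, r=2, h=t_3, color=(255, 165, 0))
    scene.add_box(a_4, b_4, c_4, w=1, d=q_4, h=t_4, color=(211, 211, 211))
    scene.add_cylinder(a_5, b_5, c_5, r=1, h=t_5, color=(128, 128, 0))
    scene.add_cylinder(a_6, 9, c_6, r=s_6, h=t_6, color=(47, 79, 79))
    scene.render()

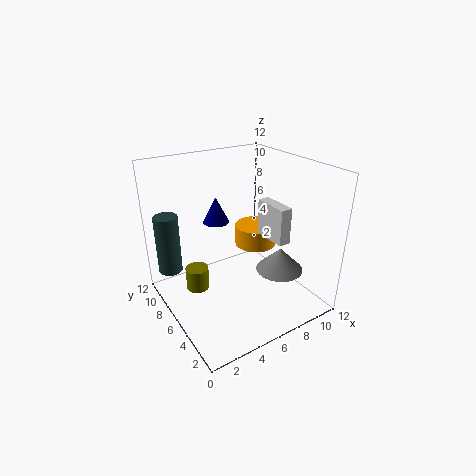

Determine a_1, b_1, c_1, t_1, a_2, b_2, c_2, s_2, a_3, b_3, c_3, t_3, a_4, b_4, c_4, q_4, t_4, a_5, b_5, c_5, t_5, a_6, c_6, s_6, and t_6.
a_1 = 4, b_1 = 6, c_1 = 8, t_1 = 2, a_2 = 9, b_2 = 4, c_2 = 3, s_2 = 2, a_3 = 10, b_3 = 9, c_3 = 3, t_3 = 2, a_4 = 8, b_4 = 3, c_4 = 6, q_4 = 3, t_4 = 3, a_5 = 3, b_5 = 8, c_5 = 1, t_5 = 2, a_6 = 1, c_6 = 3, s_6 = 1, t_6 = 5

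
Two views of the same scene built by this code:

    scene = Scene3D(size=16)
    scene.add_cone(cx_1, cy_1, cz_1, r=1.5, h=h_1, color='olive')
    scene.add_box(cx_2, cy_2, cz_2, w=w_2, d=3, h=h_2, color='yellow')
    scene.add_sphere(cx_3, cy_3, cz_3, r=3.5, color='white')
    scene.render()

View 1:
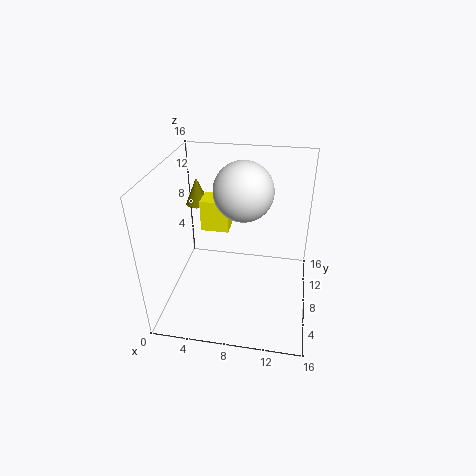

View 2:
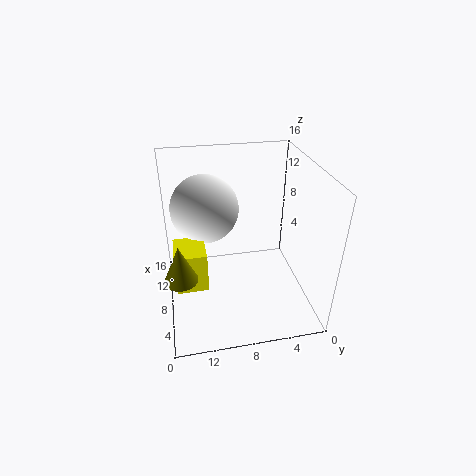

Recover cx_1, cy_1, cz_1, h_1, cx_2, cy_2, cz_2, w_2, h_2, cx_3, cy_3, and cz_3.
cx_1 = 1.5, cy_1 = 14.5, cz_1 = 8.5, h_1 = 3.5, cx_2 = 2.5, cy_2 = 12, cz_2 = 6, w_2 = 3.5, h_2 = 4, cx_3 = 8, cy_3 = 11.5, cz_3 = 12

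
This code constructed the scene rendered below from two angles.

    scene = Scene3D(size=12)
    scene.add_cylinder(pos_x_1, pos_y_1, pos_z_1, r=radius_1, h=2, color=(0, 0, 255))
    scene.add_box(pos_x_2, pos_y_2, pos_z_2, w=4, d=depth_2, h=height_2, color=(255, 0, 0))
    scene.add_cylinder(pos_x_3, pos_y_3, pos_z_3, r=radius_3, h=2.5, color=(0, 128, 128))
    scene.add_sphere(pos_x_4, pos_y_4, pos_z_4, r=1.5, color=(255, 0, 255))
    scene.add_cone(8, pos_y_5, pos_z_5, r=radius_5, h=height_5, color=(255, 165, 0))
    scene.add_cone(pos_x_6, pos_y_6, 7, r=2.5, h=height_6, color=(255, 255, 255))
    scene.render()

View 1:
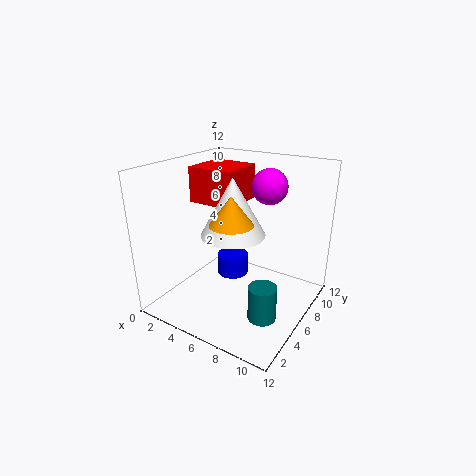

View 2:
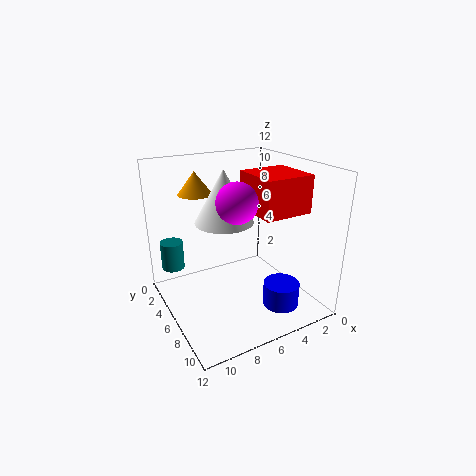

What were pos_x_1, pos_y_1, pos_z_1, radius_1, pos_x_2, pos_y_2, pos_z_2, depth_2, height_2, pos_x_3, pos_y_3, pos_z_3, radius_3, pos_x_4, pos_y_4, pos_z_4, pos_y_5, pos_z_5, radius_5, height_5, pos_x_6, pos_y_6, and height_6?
pos_x_1 = 3.5
pos_y_1 = 9
pos_z_1 = 0.5
radius_1 = 1.5
pos_x_2 = 1.5
pos_y_2 = 5.5
pos_z_2 = 8.5
depth_2 = 4
height_2 = 3
pos_x_3 = 10.5
pos_y_3 = 2
pos_z_3 = 2.5
radius_3 = 1
pos_x_4 = 7.5
pos_y_4 = 8.5
pos_z_4 = 10
pos_y_5 = 2
pos_z_5 = 9
radius_5 = 1.5
height_5 = 2
pos_x_6 = 6.5
pos_y_6 = 4.5
height_6 = 4.5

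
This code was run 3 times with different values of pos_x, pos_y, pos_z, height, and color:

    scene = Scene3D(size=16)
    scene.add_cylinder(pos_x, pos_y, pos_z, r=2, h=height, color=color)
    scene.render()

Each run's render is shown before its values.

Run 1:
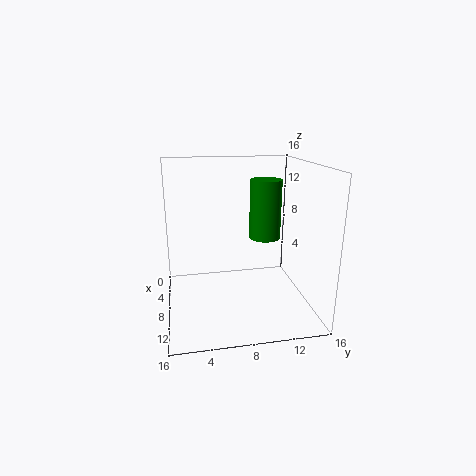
pos_x = 3, pos_y = 12.5, pos_z = 6, height = 7.5, color = 'green'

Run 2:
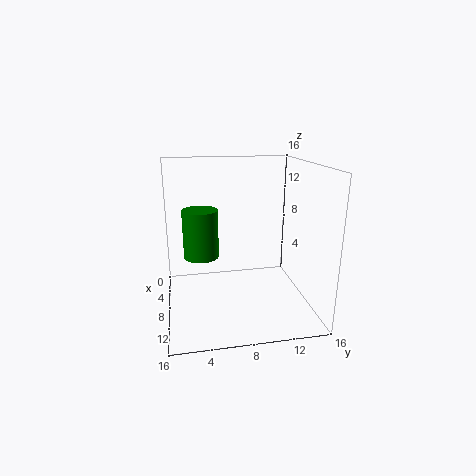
pos_x = 6.5, pos_y = 4, pos_z = 5.5, height = 5.5, color = 'green'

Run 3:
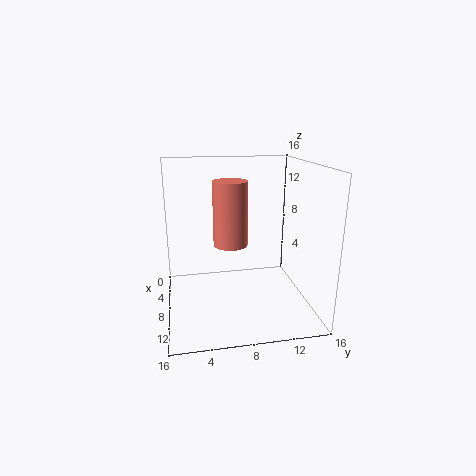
pos_x = 6, pos_y = 7.5, pos_z = 6.5, height = 7.5, color = 'salmon'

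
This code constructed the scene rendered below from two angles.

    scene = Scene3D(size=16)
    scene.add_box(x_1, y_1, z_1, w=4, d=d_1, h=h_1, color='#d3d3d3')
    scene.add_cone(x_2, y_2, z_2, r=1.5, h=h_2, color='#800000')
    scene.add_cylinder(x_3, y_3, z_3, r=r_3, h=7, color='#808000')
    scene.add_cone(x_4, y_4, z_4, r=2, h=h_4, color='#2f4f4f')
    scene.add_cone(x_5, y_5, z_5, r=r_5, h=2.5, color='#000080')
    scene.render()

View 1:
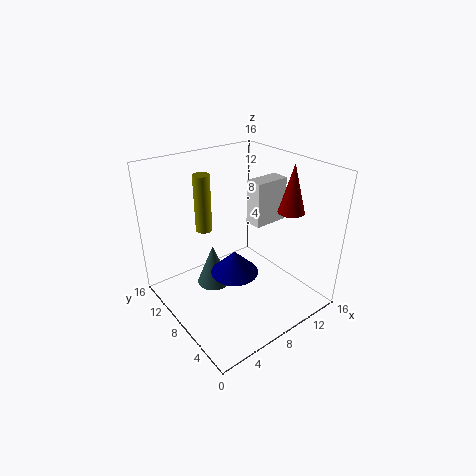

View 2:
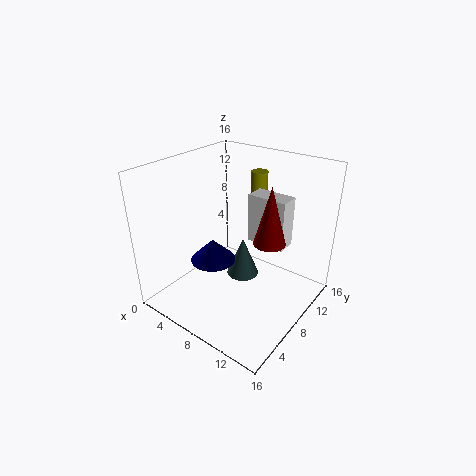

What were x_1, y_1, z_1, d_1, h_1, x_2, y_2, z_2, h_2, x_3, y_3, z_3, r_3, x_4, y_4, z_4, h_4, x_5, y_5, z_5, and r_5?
x_1 = 10, y_1 = 7, z_1 = 9, d_1 = 2, h_1 = 5, x_2 = 13.5, y_2 = 5.5, z_2 = 10.5, h_2 = 5.5, x_3 = 7, y_3 = 13.5, z_3 = 7, r_3 = 1, x_4 = 6.5, y_4 = 11, z_4 = 1, h_4 = 5, x_5 = 6, y_5 = 6, z_5 = 5.5, r_5 = 2.5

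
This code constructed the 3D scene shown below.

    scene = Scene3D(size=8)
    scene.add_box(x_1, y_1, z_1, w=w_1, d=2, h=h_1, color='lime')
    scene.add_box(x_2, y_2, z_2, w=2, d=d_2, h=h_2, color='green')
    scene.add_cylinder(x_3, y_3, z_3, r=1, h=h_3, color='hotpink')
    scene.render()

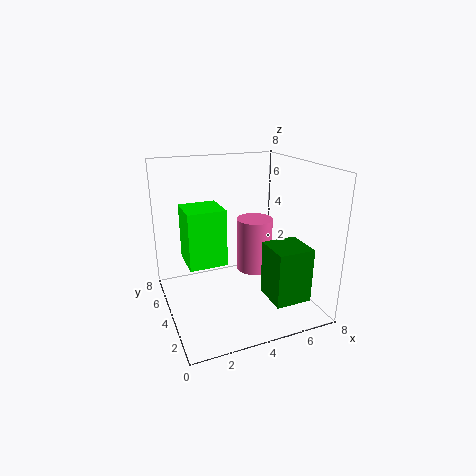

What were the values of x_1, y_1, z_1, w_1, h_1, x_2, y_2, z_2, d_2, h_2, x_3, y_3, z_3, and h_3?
x_1 = 1; y_1 = 3; z_1 = 3; w_1 = 2; h_1 = 3; x_2 = 5; y_2 = 1; z_2 = 1; d_2 = 2; h_2 = 3; x_3 = 5; y_3 = 4; z_3 = 2; h_3 = 3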